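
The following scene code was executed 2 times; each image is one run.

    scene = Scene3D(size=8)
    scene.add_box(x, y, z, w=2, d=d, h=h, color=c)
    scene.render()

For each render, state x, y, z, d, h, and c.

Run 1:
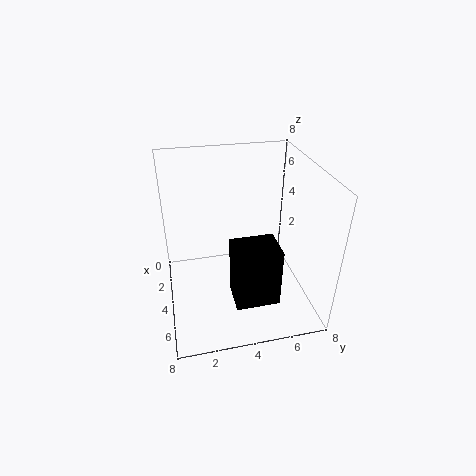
x = 4, y = 3.5, z = 0.5, d = 2.5, h = 3.5, c = 'black'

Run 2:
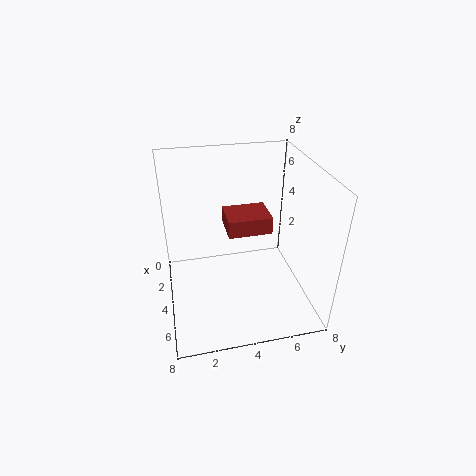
x = 2, y = 3.5, z = 4, d = 2.5, h = 1, c = 'brown'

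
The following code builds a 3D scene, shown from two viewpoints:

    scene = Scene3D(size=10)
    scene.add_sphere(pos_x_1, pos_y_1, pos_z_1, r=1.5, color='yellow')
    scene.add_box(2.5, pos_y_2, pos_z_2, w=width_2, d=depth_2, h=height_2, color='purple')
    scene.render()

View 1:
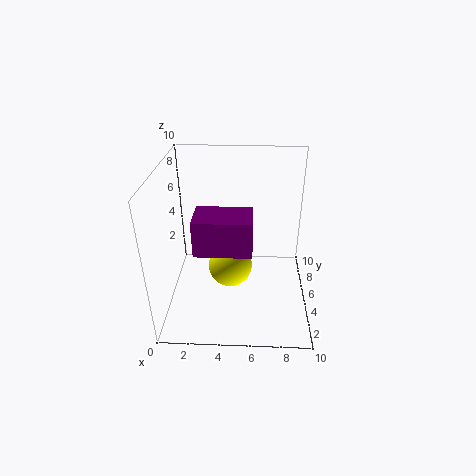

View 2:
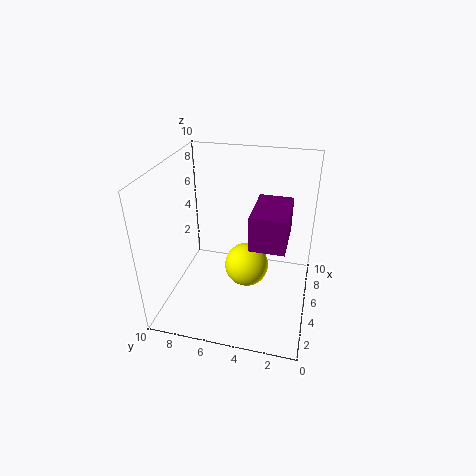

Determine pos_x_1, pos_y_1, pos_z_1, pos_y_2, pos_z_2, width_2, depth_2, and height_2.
pos_x_1 = 4.5; pos_y_1 = 4.25; pos_z_1 = 3.25; pos_y_2 = 1.5; pos_z_2 = 5.75; width_2 = 3.5; depth_2 = 2.25; height_2 = 2.25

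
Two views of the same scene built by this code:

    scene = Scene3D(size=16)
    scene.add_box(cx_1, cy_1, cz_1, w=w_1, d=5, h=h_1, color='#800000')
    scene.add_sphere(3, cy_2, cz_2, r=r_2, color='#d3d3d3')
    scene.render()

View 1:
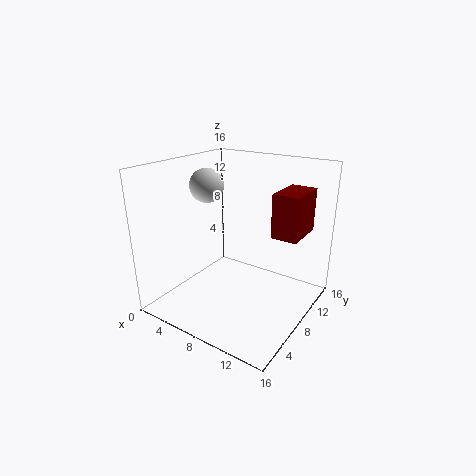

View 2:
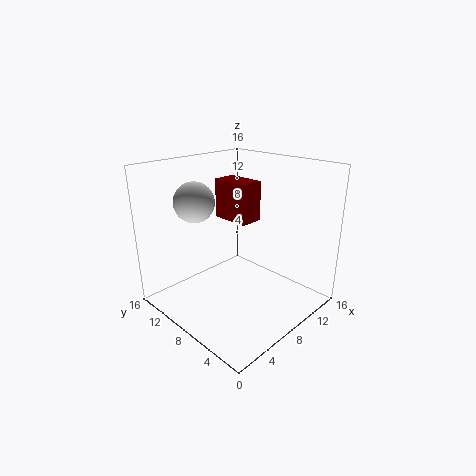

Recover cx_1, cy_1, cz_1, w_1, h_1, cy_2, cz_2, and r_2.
cx_1 = 11
cy_1 = 10
cz_1 = 8
w_1 = 3
h_1 = 5
cy_2 = 9
cz_2 = 13
r_2 = 2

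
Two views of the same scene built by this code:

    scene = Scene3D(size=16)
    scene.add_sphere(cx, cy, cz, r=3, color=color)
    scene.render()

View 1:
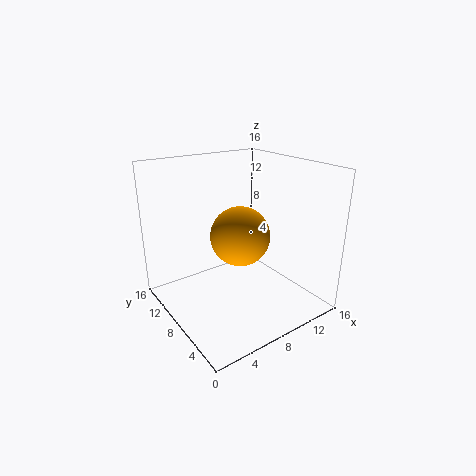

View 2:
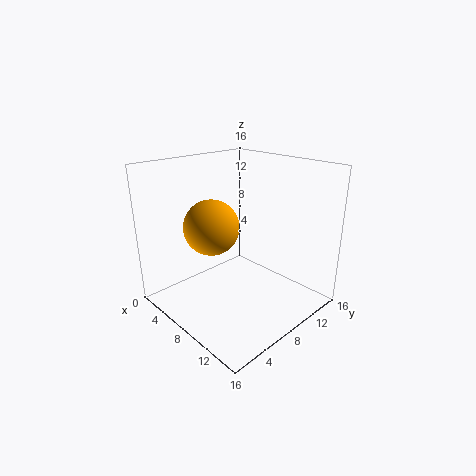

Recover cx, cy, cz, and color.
cx = 6.5; cy = 5.5; cz = 9.5; color = 'orange'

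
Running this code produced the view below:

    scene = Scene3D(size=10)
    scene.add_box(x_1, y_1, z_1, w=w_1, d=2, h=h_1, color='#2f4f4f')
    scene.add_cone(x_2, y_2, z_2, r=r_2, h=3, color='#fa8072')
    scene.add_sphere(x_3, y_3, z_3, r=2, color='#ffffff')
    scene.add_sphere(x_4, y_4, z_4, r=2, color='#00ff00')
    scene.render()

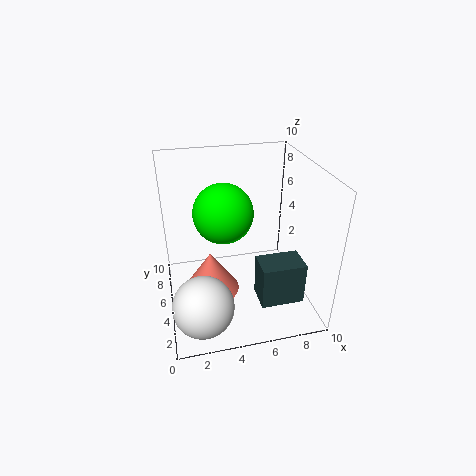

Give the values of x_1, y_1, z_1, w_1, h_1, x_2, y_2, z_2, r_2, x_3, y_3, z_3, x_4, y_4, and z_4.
x_1 = 6
y_1 = 2
z_1 = 1
w_1 = 3
h_1 = 3
x_2 = 3
y_2 = 5
z_2 = 1
r_2 = 2
x_3 = 2
y_3 = 2
z_3 = 2
x_4 = 4
y_4 = 5
z_4 = 7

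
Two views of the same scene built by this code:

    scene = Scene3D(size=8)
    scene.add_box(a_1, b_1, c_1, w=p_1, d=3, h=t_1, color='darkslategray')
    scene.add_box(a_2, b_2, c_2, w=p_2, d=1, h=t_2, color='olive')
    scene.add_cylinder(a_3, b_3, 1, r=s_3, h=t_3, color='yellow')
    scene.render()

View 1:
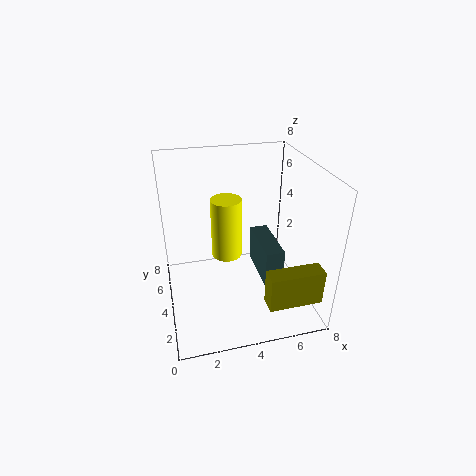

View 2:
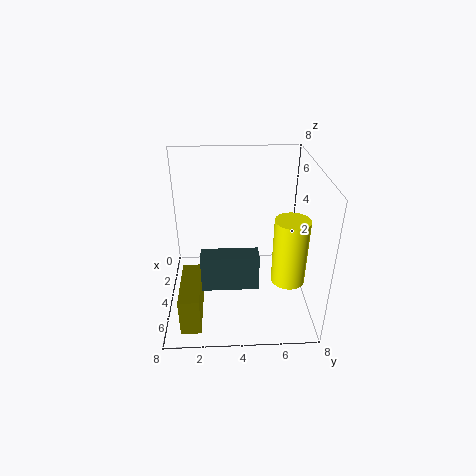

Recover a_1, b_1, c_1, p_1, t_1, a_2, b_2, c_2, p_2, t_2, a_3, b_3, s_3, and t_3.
a_1 = 5
b_1 = 2
c_1 = 2
p_1 = 1
t_1 = 2
a_2 = 5
b_2 = 1
c_2 = 1
p_2 = 3
t_2 = 2
a_3 = 4
b_3 = 7
s_3 = 1
t_3 = 4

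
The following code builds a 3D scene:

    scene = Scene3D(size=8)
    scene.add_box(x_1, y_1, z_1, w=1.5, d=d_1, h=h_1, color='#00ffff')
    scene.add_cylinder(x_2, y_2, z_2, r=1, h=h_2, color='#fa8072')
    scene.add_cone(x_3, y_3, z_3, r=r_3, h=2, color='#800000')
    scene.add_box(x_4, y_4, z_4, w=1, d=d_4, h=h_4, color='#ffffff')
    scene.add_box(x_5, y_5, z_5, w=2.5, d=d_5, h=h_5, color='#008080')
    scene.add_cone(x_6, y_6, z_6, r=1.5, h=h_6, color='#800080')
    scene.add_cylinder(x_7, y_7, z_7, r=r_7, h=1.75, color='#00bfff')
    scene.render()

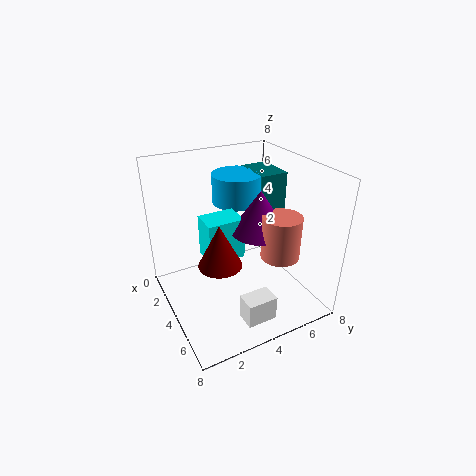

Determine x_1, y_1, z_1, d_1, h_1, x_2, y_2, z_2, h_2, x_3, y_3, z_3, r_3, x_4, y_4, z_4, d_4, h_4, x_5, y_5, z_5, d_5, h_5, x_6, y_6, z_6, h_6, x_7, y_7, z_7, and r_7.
x_1 = 3.25, y_1 = 2, z_1 = 3.25, d_1 = 2, h_1 = 2.25, x_2 = 6.25, y_2 = 5.25, z_2 = 3.75, h_2 = 2.25, x_3 = 6.5, y_3 = 1.75, z_3 = 4.5, r_3 = 1, x_4 = 7, y_4 = 2.5, z_4 = 1.5, d_4 = 1.5, h_4 = 1.25, x_5 = 0.25, y_5 = 6.25, z_5 = 3.75, d_5 = 1.75, h_5 = 3, x_6 = 5, y_6 = 4.75, z_6 = 4.75, h_6 = 2.25, x_7 = 1.5, y_7 = 5.25, z_7 = 5, r_7 = 1.5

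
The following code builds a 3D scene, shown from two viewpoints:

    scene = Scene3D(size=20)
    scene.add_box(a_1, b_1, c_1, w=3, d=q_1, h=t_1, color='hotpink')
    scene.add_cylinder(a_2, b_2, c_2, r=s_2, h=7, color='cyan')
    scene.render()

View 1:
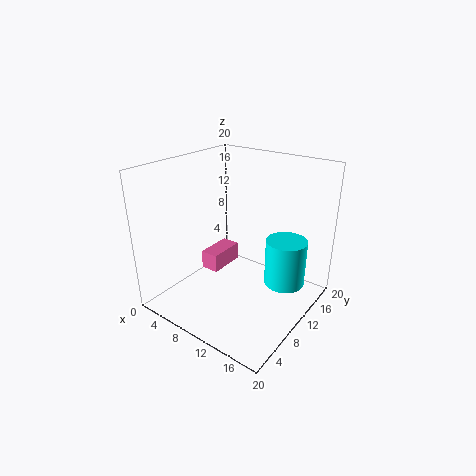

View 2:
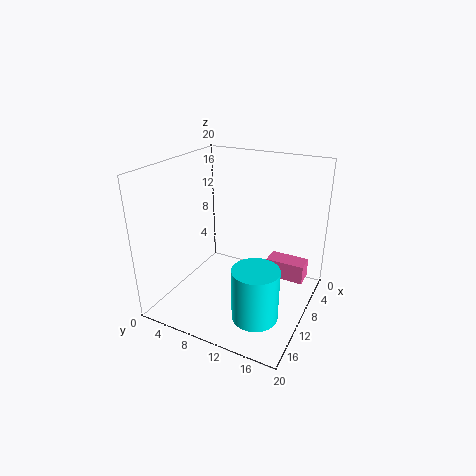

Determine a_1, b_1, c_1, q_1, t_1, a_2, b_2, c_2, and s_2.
a_1 = 1, b_1 = 12, c_1 = 1, q_1 = 6, t_1 = 3, a_2 = 15, b_2 = 15, c_2 = 2, s_2 = 3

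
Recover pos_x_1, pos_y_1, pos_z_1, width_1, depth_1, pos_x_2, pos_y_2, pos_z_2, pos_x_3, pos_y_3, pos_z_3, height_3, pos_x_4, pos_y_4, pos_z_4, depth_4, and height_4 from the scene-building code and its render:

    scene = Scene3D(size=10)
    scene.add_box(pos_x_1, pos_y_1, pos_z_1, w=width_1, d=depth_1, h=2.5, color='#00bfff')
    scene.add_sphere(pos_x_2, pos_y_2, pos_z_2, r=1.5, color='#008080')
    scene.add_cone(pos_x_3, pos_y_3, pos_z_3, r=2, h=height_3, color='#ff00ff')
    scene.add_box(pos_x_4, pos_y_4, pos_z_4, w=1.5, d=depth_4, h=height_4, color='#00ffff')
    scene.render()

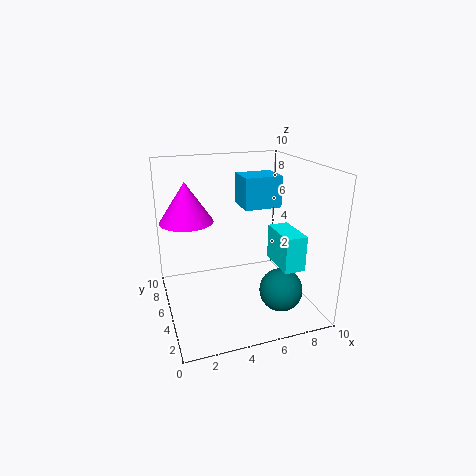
pos_x_1 = 6.5; pos_y_1 = 7.5; pos_z_1 = 6; width_1 = 3; depth_1 = 2.5; pos_x_2 = 7.5; pos_y_2 = 3; pos_z_2 = 1.5; pos_x_3 = 2; pos_y_3 = 8; pos_z_3 = 5.5; height_3 = 3; pos_x_4 = 7.5; pos_y_4 = 2.5; pos_z_4 = 3; depth_4 = 3; height_4 = 2.5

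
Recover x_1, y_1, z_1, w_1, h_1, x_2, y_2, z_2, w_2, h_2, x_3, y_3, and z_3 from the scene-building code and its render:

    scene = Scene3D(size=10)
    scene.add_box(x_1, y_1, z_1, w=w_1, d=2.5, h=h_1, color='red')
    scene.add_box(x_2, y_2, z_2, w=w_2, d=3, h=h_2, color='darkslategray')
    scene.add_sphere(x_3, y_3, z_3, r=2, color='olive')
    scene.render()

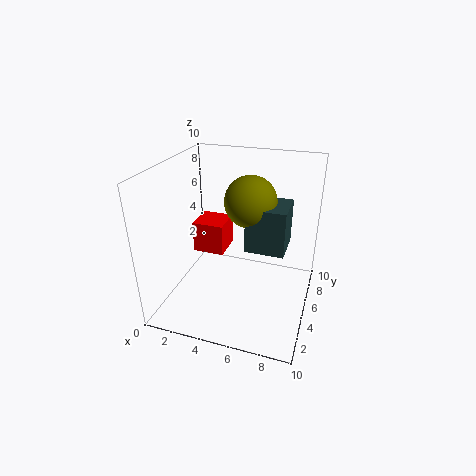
x_1 = 0.5
y_1 = 7
z_1 = 2
w_1 = 2.5
h_1 = 2.5
x_2 = 5
y_2 = 6.5
z_2 = 3
w_2 = 3
h_2 = 3.5
x_3 = 5
y_3 = 8
z_3 = 6.5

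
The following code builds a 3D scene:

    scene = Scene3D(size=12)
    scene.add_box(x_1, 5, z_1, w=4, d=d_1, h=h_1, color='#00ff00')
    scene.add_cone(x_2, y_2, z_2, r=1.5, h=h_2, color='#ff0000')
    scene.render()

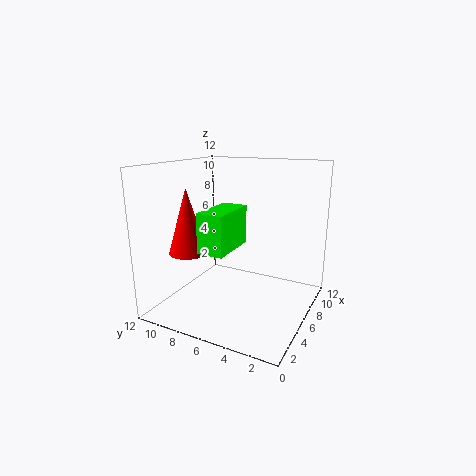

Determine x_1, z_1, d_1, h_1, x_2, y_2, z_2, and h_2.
x_1 = 1.5; z_1 = 6; d_1 = 2; h_1 = 3; x_2 = 2.5; y_2 = 8.5; z_2 = 5.5; h_2 = 5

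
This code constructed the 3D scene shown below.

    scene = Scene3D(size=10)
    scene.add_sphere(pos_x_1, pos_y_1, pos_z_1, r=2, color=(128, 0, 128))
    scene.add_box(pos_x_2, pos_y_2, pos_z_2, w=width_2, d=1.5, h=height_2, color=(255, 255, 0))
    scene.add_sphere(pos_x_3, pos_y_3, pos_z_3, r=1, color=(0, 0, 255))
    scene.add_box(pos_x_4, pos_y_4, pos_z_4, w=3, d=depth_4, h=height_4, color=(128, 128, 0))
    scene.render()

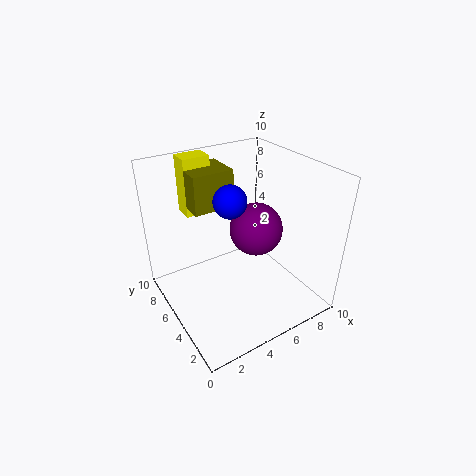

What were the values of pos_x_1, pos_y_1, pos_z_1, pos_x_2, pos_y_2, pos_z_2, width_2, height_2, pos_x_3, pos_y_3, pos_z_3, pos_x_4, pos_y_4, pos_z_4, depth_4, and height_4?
pos_x_1 = 7.25; pos_y_1 = 6; pos_z_1 = 4.5; pos_x_2 = 2.75; pos_y_2 = 8.25; pos_z_2 = 5.75; width_2 = 2; height_2 = 4.25; pos_x_3 = 3.5; pos_y_3 = 3.5; pos_z_3 = 8.75; pos_x_4 = 2.75; pos_y_4 = 6.75; pos_z_4 = 6.5; depth_4 = 2.75; height_4 = 2.75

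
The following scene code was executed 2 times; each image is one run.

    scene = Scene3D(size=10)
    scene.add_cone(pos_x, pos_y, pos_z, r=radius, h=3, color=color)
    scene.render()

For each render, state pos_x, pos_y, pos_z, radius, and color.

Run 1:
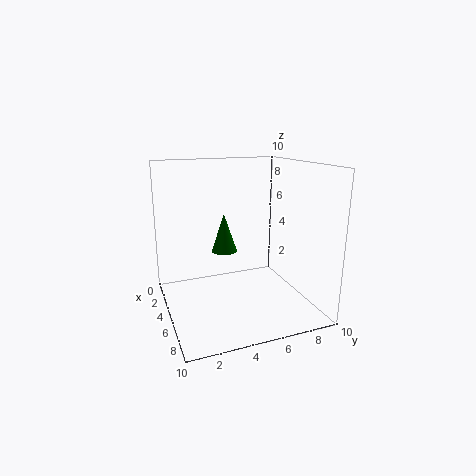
pos_x = 2; pos_y = 5; pos_z = 3; radius = 1; color = 'green'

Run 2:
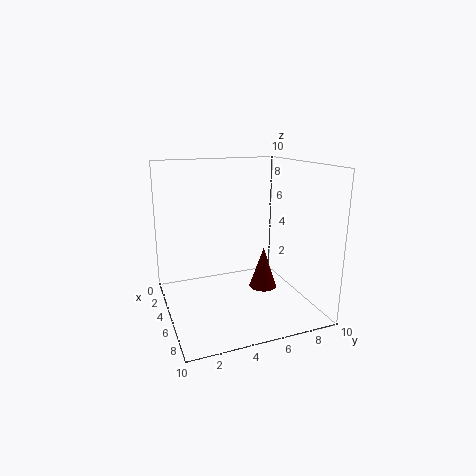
pos_x = 5; pos_y = 7; pos_z = 1; radius = 1; color = 'maroon'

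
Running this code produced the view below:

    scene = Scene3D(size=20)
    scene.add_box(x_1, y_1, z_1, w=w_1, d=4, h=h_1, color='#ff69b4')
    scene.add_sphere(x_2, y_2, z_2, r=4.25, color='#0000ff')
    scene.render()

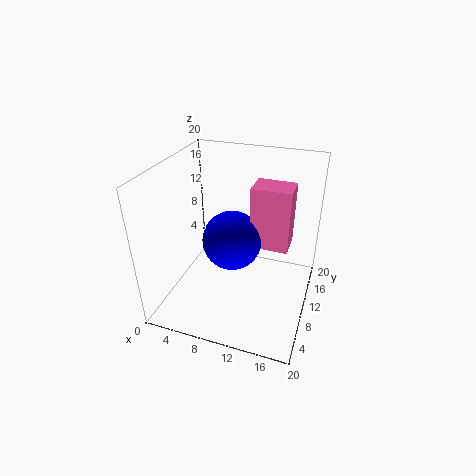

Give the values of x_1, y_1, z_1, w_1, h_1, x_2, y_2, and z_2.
x_1 = 11.25
y_1 = 11.25
z_1 = 8
w_1 = 5.5
h_1 = 9
x_2 = 8.75
y_2 = 11
z_2 = 8.75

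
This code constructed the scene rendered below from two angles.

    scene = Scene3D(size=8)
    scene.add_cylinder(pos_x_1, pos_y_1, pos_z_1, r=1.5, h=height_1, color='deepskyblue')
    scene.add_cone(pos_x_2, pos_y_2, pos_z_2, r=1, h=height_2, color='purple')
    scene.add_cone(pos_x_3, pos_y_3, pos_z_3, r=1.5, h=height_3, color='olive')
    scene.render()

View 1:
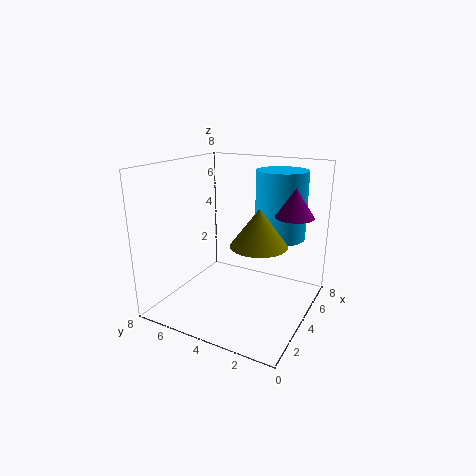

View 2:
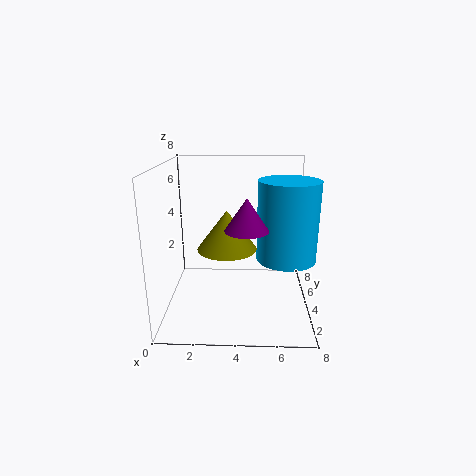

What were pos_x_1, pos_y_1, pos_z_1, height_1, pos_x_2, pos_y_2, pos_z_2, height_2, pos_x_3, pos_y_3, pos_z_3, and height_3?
pos_x_1 = 6.5, pos_y_1 = 2.5, pos_z_1 = 3.5, height_1 = 4, pos_x_2 = 4.5, pos_y_2 = 1, pos_z_2 = 5.5, height_2 = 1.5, pos_x_3 = 3.5, pos_y_3 = 2.5, pos_z_3 = 4, height_3 = 2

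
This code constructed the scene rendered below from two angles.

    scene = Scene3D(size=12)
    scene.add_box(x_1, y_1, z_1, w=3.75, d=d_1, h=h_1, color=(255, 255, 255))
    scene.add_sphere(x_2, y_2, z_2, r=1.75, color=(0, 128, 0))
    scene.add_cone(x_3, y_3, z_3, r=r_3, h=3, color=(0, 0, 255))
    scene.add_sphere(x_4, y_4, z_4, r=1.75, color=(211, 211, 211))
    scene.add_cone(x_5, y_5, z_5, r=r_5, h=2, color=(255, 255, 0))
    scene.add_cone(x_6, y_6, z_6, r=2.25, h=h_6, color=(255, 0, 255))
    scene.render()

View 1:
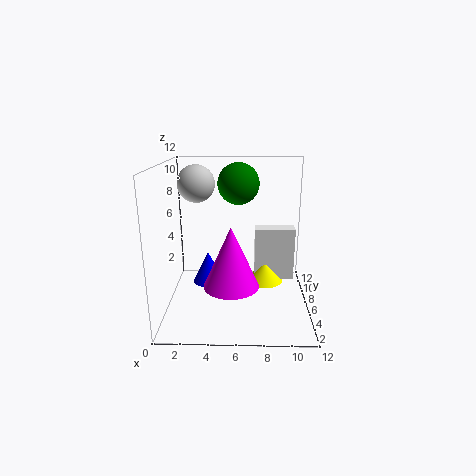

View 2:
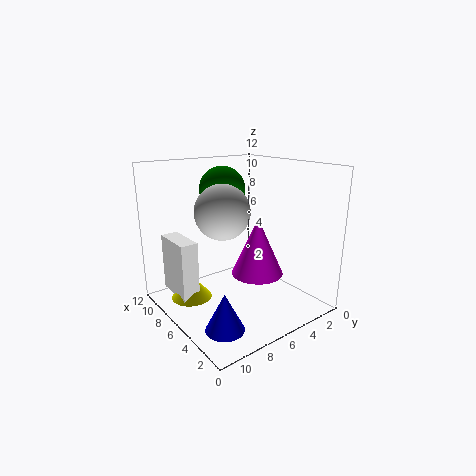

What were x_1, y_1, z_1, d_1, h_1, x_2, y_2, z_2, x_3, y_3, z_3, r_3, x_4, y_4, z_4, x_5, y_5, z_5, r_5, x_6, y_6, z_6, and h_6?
x_1 = 7.5, y_1 = 9, z_1 = 0.75, d_1 = 1.5, h_1 = 5, x_2 = 6, y_2 = 7.5, z_2 = 10.25, x_3 = 3, y_3 = 9.5, z_3 = 0.25, r_3 = 1.5, x_4 = 2, y_4 = 10.25, z_4 = 9.75, x_5 = 8.5, y_5 = 9.25, z_5 = 0.5, r_5 = 1.75, x_6 = 5.5, y_6 = 4.25, z_6 = 2.5, h_6 = 5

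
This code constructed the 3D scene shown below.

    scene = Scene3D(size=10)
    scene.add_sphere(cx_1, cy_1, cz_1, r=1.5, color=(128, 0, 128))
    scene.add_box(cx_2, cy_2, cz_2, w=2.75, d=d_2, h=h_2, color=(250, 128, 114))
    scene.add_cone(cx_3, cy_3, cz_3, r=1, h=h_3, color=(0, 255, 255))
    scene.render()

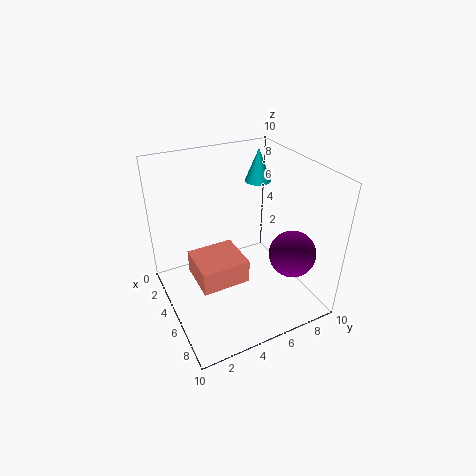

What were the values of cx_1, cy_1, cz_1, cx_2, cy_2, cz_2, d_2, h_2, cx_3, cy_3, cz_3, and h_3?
cx_1 = 8.25, cy_1 = 7.25, cz_1 = 5, cx_2 = 5.25, cy_2 = 1.25, cz_2 = 3.75, d_2 = 3, h_2 = 1.5, cx_3 = 2, cy_3 = 8.25, cz_3 = 7.5, h_3 = 2.5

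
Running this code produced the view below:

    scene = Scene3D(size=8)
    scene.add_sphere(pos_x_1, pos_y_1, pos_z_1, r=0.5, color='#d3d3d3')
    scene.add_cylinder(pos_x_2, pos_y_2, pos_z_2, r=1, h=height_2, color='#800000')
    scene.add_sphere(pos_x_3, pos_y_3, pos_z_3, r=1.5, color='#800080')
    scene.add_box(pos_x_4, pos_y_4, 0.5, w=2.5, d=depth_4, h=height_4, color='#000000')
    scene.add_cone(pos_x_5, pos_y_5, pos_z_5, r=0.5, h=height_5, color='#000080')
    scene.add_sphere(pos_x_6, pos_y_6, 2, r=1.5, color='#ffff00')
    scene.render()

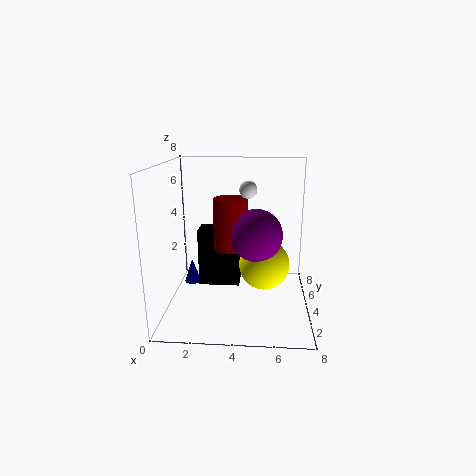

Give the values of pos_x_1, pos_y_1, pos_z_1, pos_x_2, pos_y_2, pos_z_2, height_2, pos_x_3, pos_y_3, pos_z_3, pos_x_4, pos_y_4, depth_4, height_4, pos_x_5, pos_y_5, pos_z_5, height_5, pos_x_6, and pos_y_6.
pos_x_1 = 4.5; pos_y_1 = 5; pos_z_1 = 6.5; pos_x_2 = 3.5; pos_y_2 = 5; pos_z_2 = 3; height_2 = 3; pos_x_3 = 5; pos_y_3 = 4.5; pos_z_3 = 4; pos_x_4 = 1.5; pos_y_4 = 5; depth_4 = 1.5; height_4 = 3.5; pos_x_5 = 1; pos_y_5 = 5.5; pos_z_5 = 0.5; height_5 = 1.5; pos_x_6 = 5.5; pos_y_6 = 5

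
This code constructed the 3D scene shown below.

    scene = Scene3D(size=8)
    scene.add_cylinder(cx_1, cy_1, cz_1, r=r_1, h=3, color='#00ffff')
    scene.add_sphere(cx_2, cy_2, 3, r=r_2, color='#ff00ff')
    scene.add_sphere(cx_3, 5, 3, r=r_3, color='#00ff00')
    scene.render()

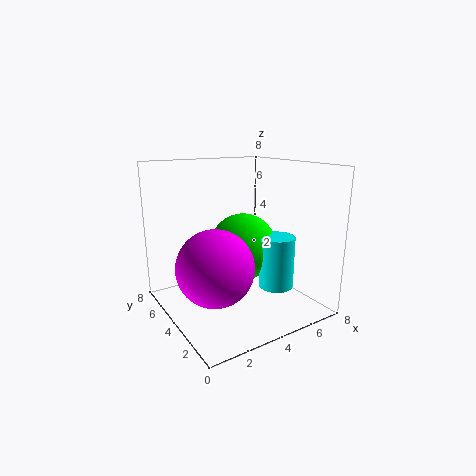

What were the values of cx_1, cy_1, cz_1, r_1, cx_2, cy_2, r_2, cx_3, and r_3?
cx_1 = 6, cy_1 = 3, cz_1 = 1, r_1 = 1, cx_2 = 2, cy_2 = 3, r_2 = 2, cx_3 = 5, r_3 = 2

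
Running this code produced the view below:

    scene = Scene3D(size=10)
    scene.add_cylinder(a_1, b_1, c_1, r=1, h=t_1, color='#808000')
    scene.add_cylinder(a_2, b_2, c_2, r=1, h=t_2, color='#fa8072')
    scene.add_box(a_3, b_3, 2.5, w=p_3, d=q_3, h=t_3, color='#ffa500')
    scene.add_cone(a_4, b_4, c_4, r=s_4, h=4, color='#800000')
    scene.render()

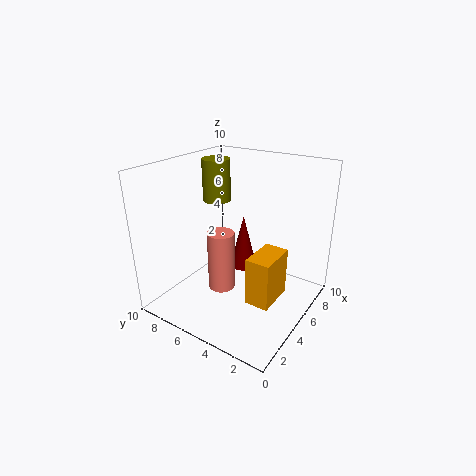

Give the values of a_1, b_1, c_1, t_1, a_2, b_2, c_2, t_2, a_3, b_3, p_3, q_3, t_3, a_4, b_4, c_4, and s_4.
a_1 = 6; b_1 = 7.5; c_1 = 7; t_1 = 3; a_2 = 5; b_2 = 6.5; c_2 = 0.5; t_2 = 4.5; a_3 = 2; b_3 = 1; p_3 = 2.5; q_3 = 1.5; t_3 = 3; a_4 = 6.5; b_4 = 5.5; c_4 = 2; s_4 = 1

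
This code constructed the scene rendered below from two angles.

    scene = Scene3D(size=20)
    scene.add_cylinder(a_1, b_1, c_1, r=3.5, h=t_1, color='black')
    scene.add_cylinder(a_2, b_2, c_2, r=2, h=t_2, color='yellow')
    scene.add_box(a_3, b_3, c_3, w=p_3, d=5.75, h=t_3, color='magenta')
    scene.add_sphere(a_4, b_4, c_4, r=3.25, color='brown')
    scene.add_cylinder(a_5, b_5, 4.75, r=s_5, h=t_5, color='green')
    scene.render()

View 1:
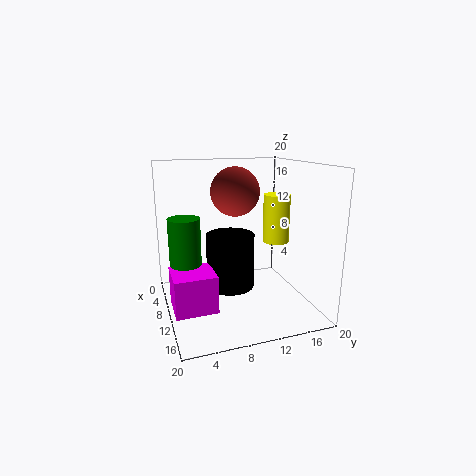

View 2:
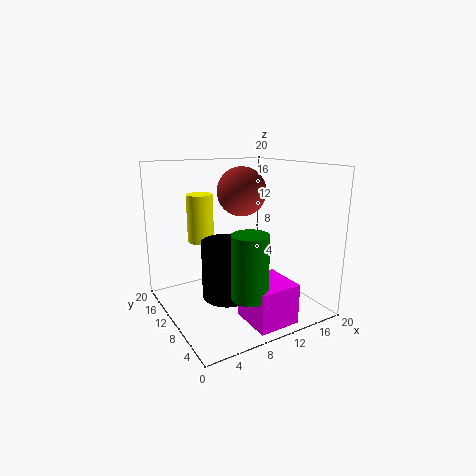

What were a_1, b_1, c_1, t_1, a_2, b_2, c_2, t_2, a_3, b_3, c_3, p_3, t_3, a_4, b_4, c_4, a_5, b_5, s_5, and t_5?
a_1 = 8, b_1 = 9.5, c_1 = 2, t_1 = 8, a_2 = 7.5, b_2 = 17, c_2 = 8, t_2 = 7.25, a_3 = 7.75, b_3 = 0.5, c_3 = 0.75, p_3 = 5.5, t_3 = 5.25, a_4 = 10.25, b_4 = 9.5, c_4 = 16.5, a_5 = 7.5, b_5 = 3, s_5 = 2.25, t_5 = 8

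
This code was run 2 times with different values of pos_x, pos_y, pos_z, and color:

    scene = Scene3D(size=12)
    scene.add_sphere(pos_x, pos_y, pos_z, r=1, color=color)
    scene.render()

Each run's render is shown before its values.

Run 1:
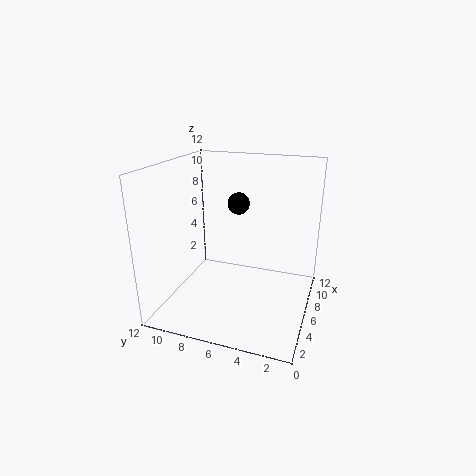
pos_x = 9; pos_y = 7; pos_z = 8; color = 'black'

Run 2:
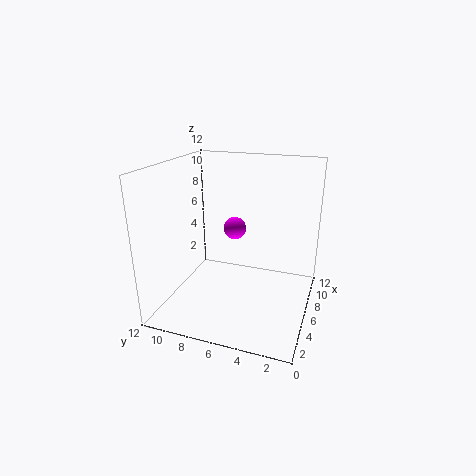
pos_x = 8; pos_y = 7; pos_z = 6; color = 'magenta'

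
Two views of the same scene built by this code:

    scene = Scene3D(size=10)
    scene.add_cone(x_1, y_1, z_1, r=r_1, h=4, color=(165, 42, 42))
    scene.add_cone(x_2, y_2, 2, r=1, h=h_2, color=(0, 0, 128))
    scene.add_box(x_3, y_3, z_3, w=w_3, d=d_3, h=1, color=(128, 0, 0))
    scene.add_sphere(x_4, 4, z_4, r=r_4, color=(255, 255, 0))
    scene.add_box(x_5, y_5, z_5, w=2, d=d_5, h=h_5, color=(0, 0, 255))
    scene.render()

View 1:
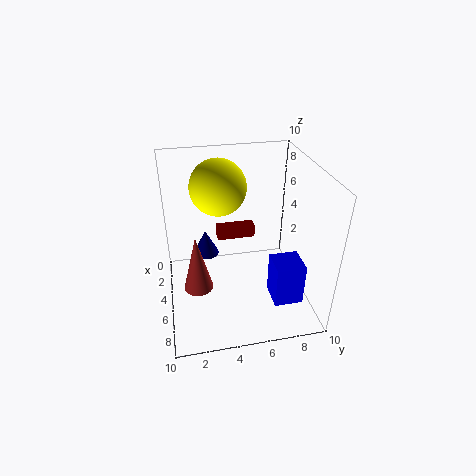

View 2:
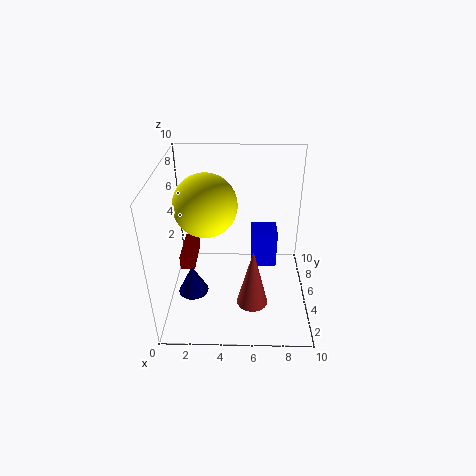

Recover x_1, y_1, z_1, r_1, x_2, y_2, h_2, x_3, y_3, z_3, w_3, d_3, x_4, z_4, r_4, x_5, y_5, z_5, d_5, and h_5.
x_1 = 6; y_1 = 2; z_1 = 2; r_1 = 1; x_2 = 2; y_2 = 3; h_2 = 2; x_3 = 1; y_3 = 4; z_3 = 3; w_3 = 1; d_3 = 3; x_4 = 3; z_4 = 8; r_4 = 2; x_5 = 6; y_5 = 7; z_5 = 1; d_5 = 2; h_5 = 3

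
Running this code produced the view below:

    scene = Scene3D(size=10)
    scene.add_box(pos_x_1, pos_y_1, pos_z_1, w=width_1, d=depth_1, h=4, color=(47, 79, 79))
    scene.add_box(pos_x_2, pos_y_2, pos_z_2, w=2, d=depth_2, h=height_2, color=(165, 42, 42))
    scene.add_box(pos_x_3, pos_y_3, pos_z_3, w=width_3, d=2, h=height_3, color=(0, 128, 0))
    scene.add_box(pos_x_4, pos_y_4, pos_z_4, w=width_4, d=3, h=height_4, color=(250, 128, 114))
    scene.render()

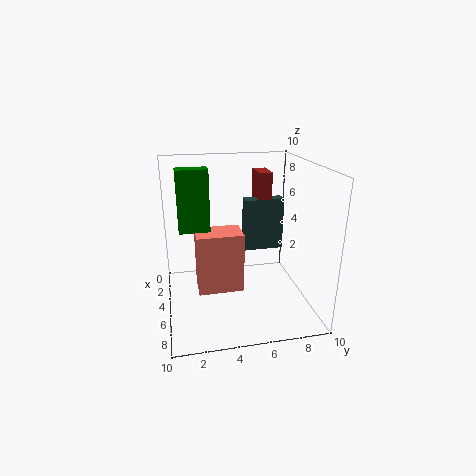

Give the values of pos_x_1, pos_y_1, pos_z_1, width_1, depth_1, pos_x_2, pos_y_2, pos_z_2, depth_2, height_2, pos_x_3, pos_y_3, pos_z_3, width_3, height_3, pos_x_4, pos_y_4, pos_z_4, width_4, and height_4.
pos_x_1 = 2; pos_y_1 = 6; pos_z_1 = 3; width_1 = 1; depth_1 = 3; pos_x_2 = 1; pos_y_2 = 7; pos_z_2 = 6; depth_2 = 1; height_2 = 3; pos_x_3 = 5; pos_y_3 = 1; pos_z_3 = 6; width_3 = 1; height_3 = 4; pos_x_4 = 5; pos_y_4 = 2; pos_z_4 = 2; width_4 = 2; height_4 = 4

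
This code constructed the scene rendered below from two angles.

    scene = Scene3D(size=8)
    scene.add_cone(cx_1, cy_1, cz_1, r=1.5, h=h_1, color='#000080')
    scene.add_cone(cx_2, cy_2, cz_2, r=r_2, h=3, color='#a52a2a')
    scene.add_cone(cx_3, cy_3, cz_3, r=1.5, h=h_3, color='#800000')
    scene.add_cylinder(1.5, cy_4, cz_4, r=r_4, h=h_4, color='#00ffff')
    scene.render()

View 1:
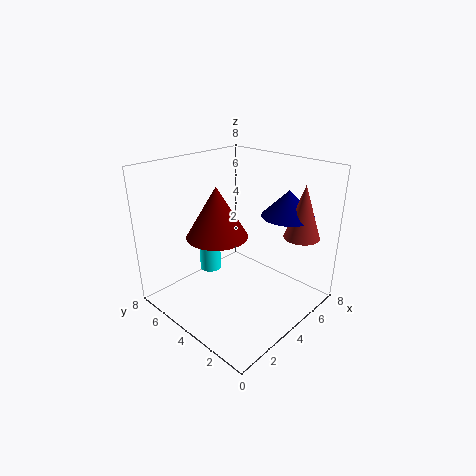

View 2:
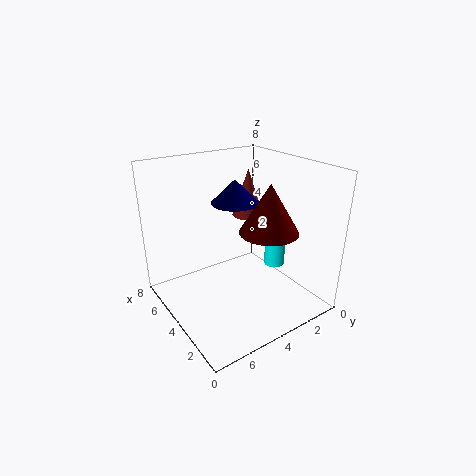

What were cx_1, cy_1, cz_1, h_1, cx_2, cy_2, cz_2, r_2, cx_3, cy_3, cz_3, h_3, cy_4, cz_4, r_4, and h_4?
cx_1 = 6.5
cy_1 = 2.5
cz_1 = 5
h_1 = 1.5
cx_2 = 6.5
cy_2 = 1.5
cz_2 = 4
r_2 = 1
cx_3 = 2
cy_3 = 3.5
cz_3 = 5
h_3 = 2.5
cy_4 = 3.5
cz_4 = 3.5
r_4 = 0.5
h_4 = 2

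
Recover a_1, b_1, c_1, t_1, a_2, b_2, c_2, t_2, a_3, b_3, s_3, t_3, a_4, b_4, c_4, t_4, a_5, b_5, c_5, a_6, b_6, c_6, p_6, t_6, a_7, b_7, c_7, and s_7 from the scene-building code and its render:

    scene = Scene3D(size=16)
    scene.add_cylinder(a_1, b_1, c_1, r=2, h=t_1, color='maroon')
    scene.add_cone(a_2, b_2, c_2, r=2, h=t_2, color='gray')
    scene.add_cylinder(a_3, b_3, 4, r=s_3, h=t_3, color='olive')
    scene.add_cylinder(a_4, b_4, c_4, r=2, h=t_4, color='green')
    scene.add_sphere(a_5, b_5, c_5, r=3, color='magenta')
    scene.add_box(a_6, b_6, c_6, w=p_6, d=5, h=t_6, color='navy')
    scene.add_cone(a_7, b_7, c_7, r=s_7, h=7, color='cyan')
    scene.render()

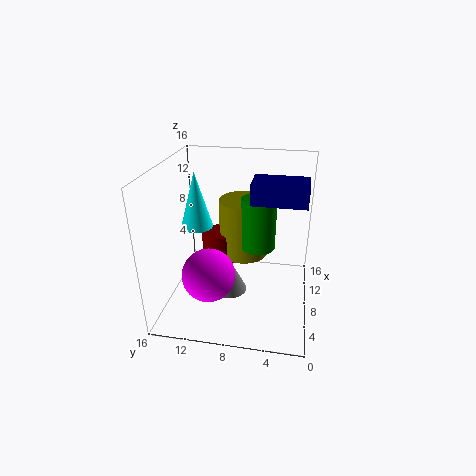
a_1 = 11; b_1 = 11; c_1 = 3; t_1 = 4; a_2 = 8; b_2 = 9; c_2 = 1; t_2 = 4; a_3 = 12; b_3 = 8; s_3 = 3; t_3 = 7; a_4 = 10; b_4 = 6; c_4 = 6; t_4 = 6; a_5 = 6; b_5 = 11; c_5 = 4; a_6 = 3; b_6 = 1; c_6 = 14; p_6 = 3; t_6 = 2; a_7 = 12; b_7 = 14; c_7 = 7; s_7 = 2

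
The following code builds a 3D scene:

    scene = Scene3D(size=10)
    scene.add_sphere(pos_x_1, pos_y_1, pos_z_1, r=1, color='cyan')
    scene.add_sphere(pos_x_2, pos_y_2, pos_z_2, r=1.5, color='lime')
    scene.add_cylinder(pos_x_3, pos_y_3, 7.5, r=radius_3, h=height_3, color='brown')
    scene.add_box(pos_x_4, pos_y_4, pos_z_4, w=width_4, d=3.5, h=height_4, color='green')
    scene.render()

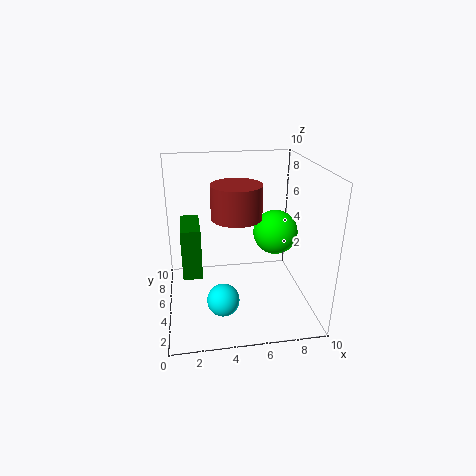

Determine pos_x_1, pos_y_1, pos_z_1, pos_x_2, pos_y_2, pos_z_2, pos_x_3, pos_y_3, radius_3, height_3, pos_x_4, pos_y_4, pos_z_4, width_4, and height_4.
pos_x_1 = 3.5
pos_y_1 = 1.5
pos_z_1 = 2.5
pos_x_2 = 7.5
pos_y_2 = 4.5
pos_z_2 = 5.5
pos_x_3 = 4.5
pos_y_3 = 2.5
radius_3 = 1.5
height_3 = 2
pos_x_4 = 1
pos_y_4 = 6.5
pos_z_4 = 1
width_4 = 1.5
height_4 = 4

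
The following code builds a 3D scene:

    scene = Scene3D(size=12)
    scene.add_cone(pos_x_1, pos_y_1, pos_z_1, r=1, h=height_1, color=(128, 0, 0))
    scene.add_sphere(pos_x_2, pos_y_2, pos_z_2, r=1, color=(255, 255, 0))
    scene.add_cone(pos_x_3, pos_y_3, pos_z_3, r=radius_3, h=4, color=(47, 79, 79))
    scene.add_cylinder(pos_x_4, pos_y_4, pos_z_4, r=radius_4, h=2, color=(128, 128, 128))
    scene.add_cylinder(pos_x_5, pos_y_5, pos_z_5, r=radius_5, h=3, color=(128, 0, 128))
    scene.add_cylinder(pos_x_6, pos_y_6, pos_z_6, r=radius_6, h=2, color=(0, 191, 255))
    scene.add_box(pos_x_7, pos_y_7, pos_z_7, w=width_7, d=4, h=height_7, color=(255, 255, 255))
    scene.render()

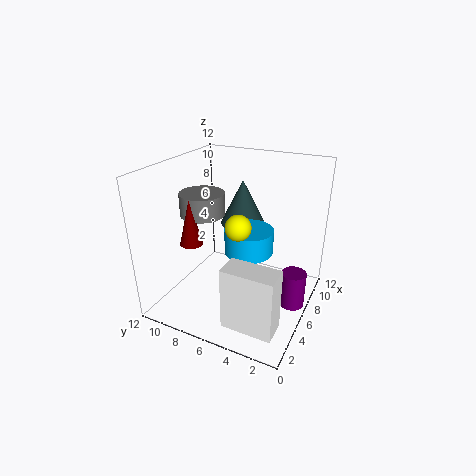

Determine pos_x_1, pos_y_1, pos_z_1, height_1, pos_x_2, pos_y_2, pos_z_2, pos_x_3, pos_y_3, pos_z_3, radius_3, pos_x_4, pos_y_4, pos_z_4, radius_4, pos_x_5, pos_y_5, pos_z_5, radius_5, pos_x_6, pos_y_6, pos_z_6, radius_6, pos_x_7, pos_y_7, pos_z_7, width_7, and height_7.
pos_x_1 = 5
pos_y_1 = 10
pos_z_1 = 5
height_1 = 4
pos_x_2 = 4
pos_y_2 = 5
pos_z_2 = 8
pos_x_3 = 9
pos_y_3 = 7
pos_z_3 = 6
radius_3 = 2
pos_x_4 = 7
pos_y_4 = 10
pos_z_4 = 7
radius_4 = 2
pos_x_5 = 6
pos_y_5 = 1
pos_z_5 = 1
radius_5 = 1
pos_x_6 = 6
pos_y_6 = 5
pos_z_6 = 5
radius_6 = 2
pos_x_7 = 1
pos_y_7 = 1
pos_z_7 = 1
width_7 = 2
height_7 = 5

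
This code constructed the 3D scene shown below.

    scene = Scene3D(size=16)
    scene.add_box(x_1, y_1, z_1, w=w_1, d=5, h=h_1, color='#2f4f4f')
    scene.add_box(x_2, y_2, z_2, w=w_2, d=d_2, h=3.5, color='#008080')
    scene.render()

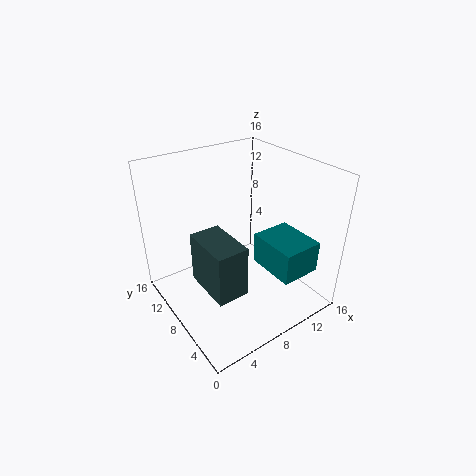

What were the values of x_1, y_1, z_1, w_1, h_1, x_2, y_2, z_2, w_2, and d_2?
x_1 = 1.5, y_1 = 1.5, z_1 = 6.5, w_1 = 3, h_1 = 5, x_2 = 9.5, y_2 = 1.5, z_2 = 5, w_2 = 4.5, d_2 = 5.5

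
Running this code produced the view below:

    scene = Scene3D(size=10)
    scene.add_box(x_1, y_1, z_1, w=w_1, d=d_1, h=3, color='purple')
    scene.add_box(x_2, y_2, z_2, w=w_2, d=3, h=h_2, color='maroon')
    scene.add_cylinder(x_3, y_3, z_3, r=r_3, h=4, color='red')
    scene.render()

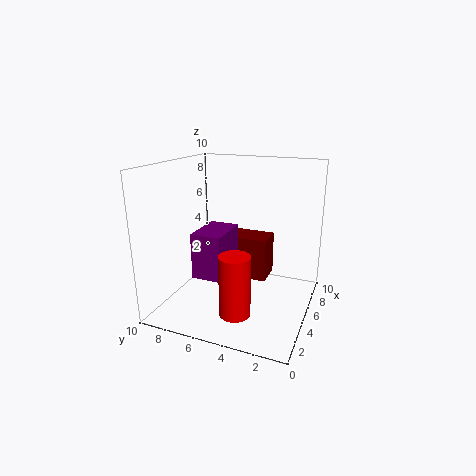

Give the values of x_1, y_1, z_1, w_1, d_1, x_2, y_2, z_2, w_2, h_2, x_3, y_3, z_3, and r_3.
x_1 = 2
y_1 = 5
z_1 = 3
w_1 = 3
d_1 = 2
x_2 = 5
y_2 = 3
z_2 = 2
w_2 = 2
h_2 = 3
x_3 = 2
y_3 = 4
z_3 = 1
r_3 = 1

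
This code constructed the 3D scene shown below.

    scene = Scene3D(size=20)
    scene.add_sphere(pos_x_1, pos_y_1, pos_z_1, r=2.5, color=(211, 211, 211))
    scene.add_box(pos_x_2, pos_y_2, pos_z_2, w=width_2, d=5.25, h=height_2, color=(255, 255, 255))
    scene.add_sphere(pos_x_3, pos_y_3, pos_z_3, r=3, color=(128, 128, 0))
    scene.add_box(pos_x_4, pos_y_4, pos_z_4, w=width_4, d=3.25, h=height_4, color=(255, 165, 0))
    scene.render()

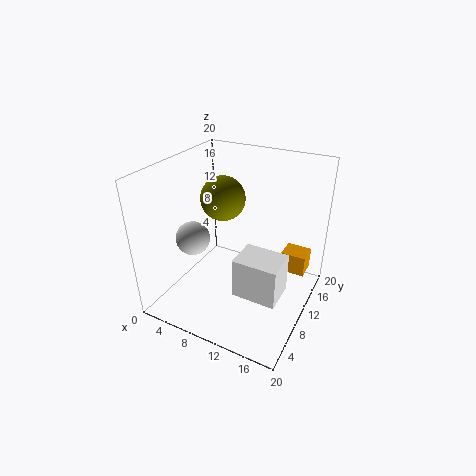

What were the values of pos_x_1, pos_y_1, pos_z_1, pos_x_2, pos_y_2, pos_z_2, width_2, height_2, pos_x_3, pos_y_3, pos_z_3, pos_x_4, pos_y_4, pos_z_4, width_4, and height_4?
pos_x_1 = 3, pos_y_1 = 9, pos_z_1 = 8.5, pos_x_2 = 9.5, pos_y_2 = 9, pos_z_2 = 0.25, width_2 = 6.75, height_2 = 6.25, pos_x_3 = 7.75, pos_y_3 = 10, pos_z_3 = 15.5, pos_x_4 = 14.5, pos_y_4 = 15.75, pos_z_4 = 2.25, width_4 = 3.75, height_4 = 3.25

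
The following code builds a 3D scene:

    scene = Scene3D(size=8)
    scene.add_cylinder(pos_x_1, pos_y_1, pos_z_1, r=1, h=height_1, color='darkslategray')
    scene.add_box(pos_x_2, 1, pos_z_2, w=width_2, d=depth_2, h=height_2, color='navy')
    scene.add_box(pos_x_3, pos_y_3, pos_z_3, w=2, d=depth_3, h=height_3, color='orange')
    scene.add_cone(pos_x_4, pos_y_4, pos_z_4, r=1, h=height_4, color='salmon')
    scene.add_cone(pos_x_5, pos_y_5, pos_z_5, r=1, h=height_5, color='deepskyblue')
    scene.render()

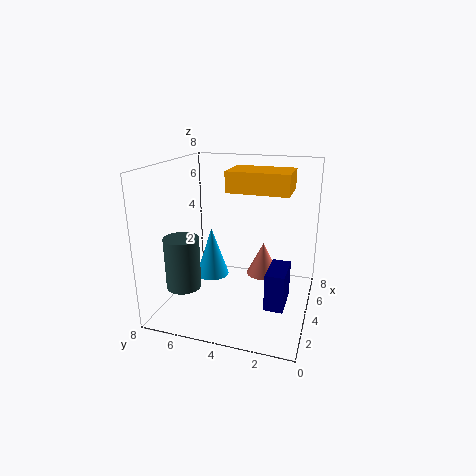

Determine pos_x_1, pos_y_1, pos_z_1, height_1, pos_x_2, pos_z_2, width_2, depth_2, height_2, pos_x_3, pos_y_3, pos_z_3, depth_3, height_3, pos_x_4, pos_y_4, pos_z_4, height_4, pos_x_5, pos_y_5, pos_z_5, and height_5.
pos_x_1 = 3; pos_y_1 = 7; pos_z_1 = 1; height_1 = 3; pos_x_2 = 2; pos_z_2 = 1; width_2 = 2; depth_2 = 1; height_2 = 2; pos_x_3 = 2; pos_y_3 = 1; pos_z_3 = 7; depth_3 = 3; height_3 = 1; pos_x_4 = 6; pos_y_4 = 3; pos_z_4 = 1; height_4 = 2; pos_x_5 = 5; pos_y_5 = 6; pos_z_5 = 1; height_5 = 3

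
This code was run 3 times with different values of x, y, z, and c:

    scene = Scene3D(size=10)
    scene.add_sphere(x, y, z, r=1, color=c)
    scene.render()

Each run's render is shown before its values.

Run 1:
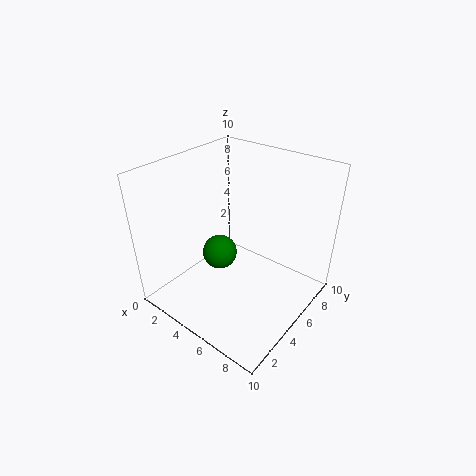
x = 6
y = 2
z = 6
c = 'green'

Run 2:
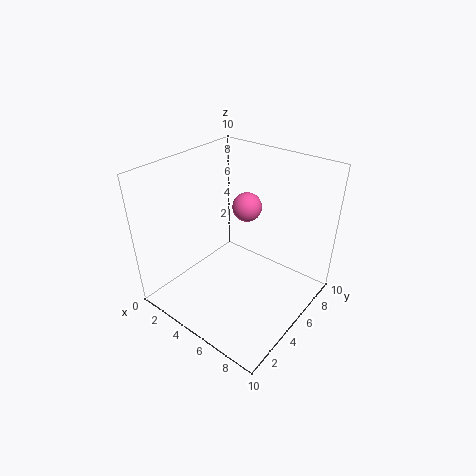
x = 5
y = 6
z = 7
c = 'hotpink'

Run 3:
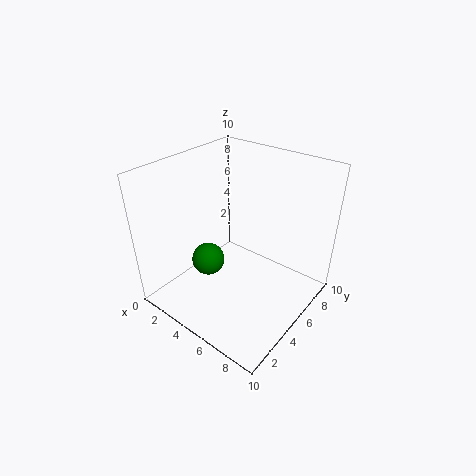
x = 5
y = 2
z = 5
c = 'green'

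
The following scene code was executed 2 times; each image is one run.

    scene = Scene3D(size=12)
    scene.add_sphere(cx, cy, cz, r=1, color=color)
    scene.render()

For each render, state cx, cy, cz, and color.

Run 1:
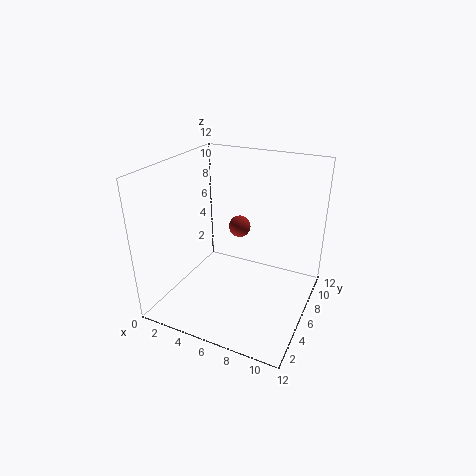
cx = 4.75, cy = 9, cz = 5.5, color = 'brown'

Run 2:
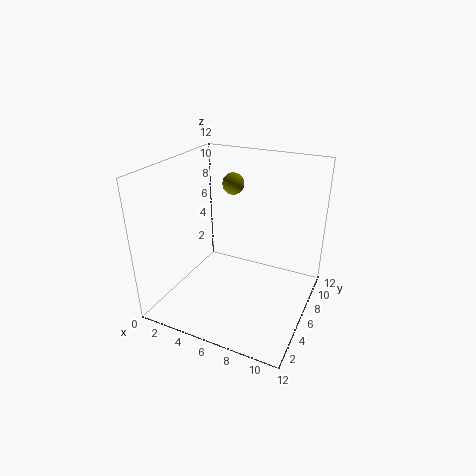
cx = 3.75, cy = 9.75, cz = 9.25, color = 'olive'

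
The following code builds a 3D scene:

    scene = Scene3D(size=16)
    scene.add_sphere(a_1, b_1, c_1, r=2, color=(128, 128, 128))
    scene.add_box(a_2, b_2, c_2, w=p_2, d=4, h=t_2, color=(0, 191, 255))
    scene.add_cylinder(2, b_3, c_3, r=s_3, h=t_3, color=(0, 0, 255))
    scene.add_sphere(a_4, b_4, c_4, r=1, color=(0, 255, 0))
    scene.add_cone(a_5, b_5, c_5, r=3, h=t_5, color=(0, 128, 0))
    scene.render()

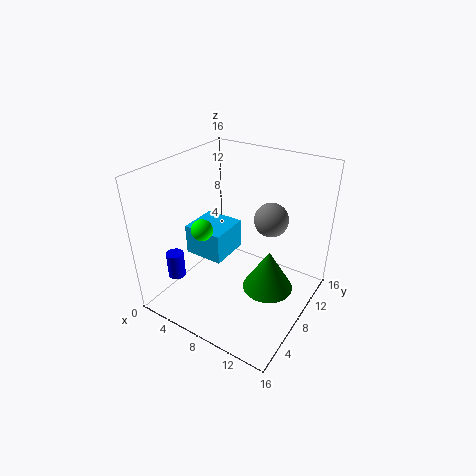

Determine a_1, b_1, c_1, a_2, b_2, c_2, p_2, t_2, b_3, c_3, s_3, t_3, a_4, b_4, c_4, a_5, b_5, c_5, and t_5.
a_1 = 10
b_1 = 12
c_1 = 9
a_2 = 5
b_2 = 3
c_2 = 8
p_2 = 4
t_2 = 3
b_3 = 4
c_3 = 3
s_3 = 1
t_3 = 3
a_4 = 8
b_4 = 2
c_4 = 12
a_5 = 11
b_5 = 10
c_5 = 1
t_5 = 5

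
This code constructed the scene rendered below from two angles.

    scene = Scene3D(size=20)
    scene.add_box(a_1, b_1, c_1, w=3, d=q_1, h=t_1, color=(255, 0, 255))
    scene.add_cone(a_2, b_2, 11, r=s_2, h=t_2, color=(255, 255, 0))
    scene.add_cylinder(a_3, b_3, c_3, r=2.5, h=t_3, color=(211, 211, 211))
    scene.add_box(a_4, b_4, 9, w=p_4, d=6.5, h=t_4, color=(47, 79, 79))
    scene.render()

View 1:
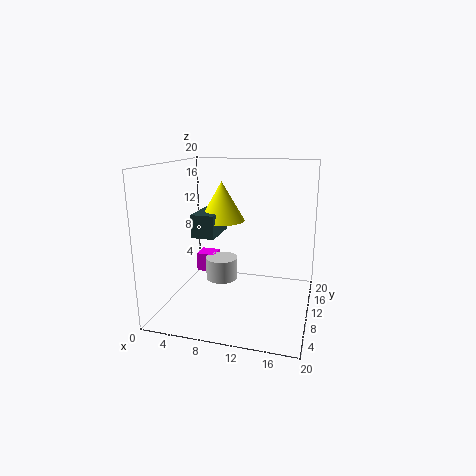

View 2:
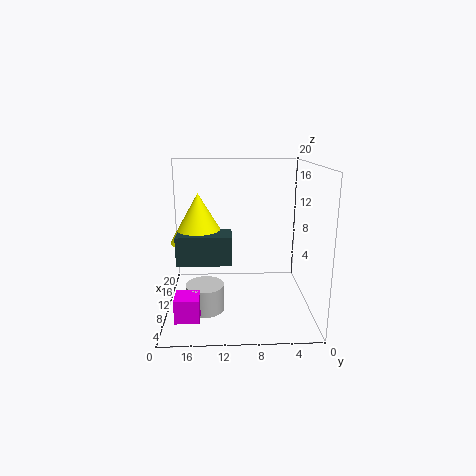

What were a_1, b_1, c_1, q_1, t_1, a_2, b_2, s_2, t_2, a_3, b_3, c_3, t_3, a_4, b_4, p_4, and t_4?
a_1 = 1.5, b_1 = 15, c_1 = 2, q_1 = 3, t_1 = 3, a_2 = 6, b_2 = 15, s_2 = 3.5, t_2 = 6, a_3 = 6, b_3 = 14.5, c_3 = 1.5, t_3 = 3.5, a_4 = 2.5, b_4 = 11, p_4 = 3.5, t_4 = 3.5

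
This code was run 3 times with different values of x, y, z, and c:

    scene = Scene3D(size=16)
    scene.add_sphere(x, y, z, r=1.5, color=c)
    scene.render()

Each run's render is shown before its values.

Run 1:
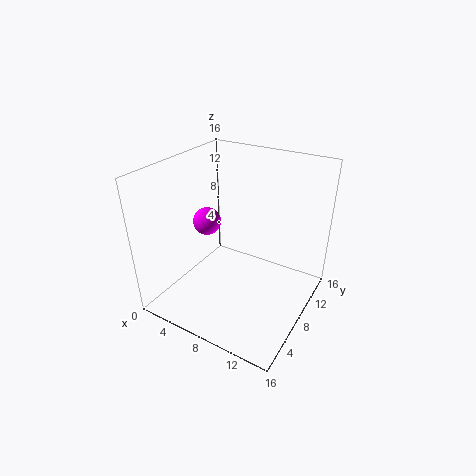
x = 5
y = 6.5
z = 10
c = 'magenta'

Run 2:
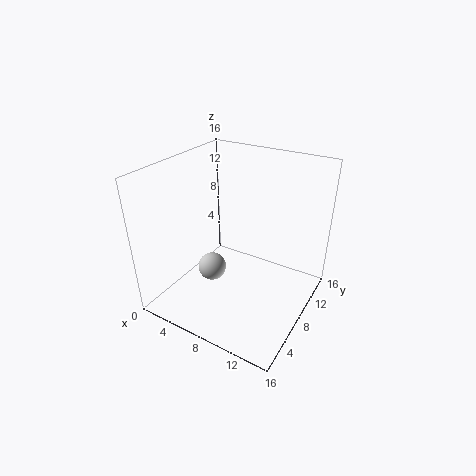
x = 6.5
y = 5
z = 5.5
c = 'lightgray'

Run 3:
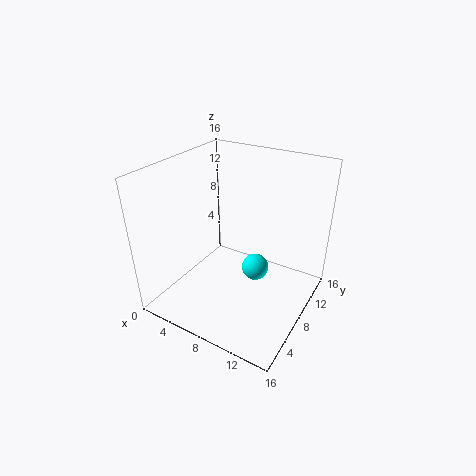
x = 10
y = 8.5
z = 4.5
c = 'cyan'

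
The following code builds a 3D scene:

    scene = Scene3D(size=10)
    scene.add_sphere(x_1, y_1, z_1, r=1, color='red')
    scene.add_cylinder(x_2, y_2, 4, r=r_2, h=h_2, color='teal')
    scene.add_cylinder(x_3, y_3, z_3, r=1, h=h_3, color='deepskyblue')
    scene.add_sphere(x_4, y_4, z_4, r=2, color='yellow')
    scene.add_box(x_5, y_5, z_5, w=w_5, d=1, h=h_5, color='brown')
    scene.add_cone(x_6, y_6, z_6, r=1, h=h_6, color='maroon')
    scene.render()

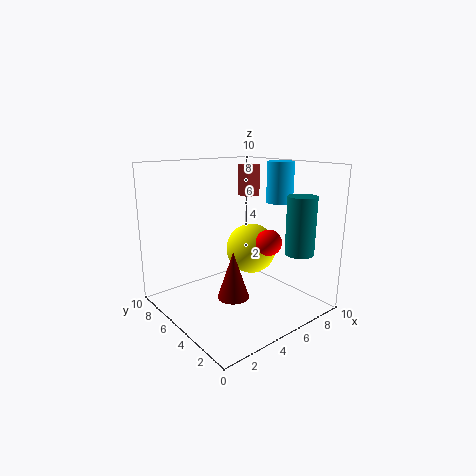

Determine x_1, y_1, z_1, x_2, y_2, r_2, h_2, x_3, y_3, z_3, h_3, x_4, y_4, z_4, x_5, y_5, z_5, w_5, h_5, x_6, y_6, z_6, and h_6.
x_1 = 8
y_1 = 5
z_1 = 4
x_2 = 8
y_2 = 2
r_2 = 1
h_2 = 4
x_3 = 9
y_3 = 5
z_3 = 7
h_3 = 3
x_4 = 8
y_4 = 7
z_4 = 3
x_5 = 5
y_5 = 4
z_5 = 8
w_5 = 1
h_5 = 2
x_6 = 3
y_6 = 3
z_6 = 2
h_6 = 3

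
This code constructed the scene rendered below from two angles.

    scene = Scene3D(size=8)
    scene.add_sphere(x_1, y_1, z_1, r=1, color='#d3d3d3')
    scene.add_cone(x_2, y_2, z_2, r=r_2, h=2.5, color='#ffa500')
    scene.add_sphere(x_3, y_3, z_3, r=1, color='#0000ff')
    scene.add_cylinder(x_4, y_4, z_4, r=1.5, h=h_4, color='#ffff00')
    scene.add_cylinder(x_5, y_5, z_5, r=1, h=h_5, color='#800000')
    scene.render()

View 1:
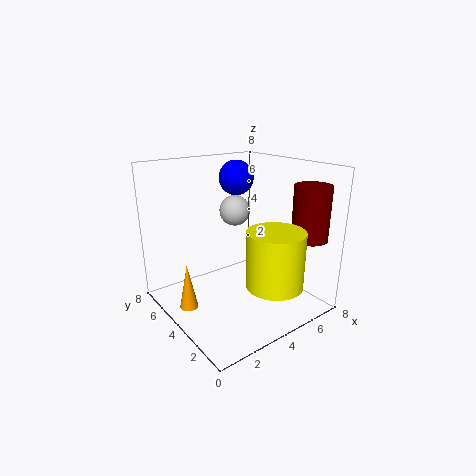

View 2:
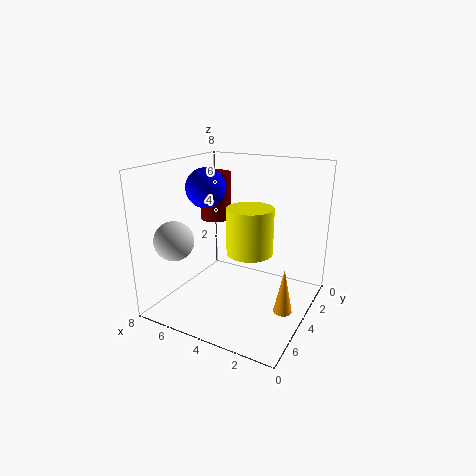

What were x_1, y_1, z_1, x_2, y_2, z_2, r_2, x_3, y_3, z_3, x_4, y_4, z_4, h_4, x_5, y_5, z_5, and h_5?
x_1 = 6, y_1 = 7, z_1 = 4.5, x_2 = 1, y_2 = 4.5, z_2 = 0.5, r_2 = 0.5, x_3 = 5, y_3 = 5.5, z_3 = 7, x_4 = 4.5, y_4 = 1.5, z_4 = 2, h_4 = 3, x_5 = 7, y_5 = 1.5, z_5 = 4, h_5 = 3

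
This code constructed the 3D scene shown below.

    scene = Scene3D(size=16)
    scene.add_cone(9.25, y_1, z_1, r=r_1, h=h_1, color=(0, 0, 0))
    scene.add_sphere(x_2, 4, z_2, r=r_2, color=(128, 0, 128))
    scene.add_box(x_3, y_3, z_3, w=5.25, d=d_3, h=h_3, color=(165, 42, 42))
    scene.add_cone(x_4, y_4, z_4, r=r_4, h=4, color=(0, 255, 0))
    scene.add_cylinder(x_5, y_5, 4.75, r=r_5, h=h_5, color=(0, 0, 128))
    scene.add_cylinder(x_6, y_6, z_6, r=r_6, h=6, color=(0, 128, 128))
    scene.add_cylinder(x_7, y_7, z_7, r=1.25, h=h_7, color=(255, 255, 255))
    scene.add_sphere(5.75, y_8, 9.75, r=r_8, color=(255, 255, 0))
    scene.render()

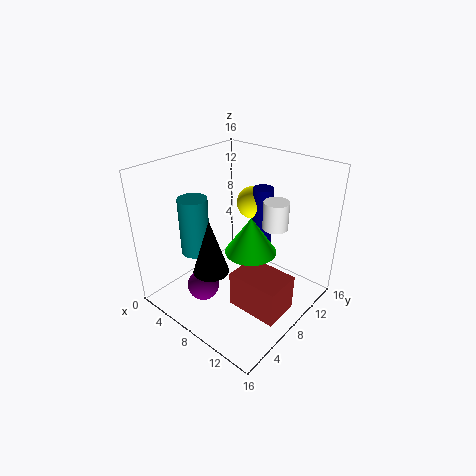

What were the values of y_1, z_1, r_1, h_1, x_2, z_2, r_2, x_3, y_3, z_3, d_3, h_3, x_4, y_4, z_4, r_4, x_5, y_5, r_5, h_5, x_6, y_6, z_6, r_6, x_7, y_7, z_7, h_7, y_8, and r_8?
y_1 = 2.5; z_1 = 7.25; r_1 = 1.75; h_1 = 5.5; x_2 = 6.25; z_2 = 3; r_2 = 1.75; x_3 = 10.5; y_3 = 3.75; z_3 = 3; d_3 = 3.75; h_3 = 3.75; x_4 = 10; y_4 = 7.75; z_4 = 7.25; r_4 = 2.75; x_5 = 7.25; y_5 = 13.5; r_5 = 1.25; h_5 = 7.25; x_6 = 5.75; y_6 = 3.75; z_6 = 7.5; r_6 = 1.5; x_7 = 12.75; y_7 = 8; z_7 = 11; h_7 = 2.75; y_8 = 13.5; r_8 = 2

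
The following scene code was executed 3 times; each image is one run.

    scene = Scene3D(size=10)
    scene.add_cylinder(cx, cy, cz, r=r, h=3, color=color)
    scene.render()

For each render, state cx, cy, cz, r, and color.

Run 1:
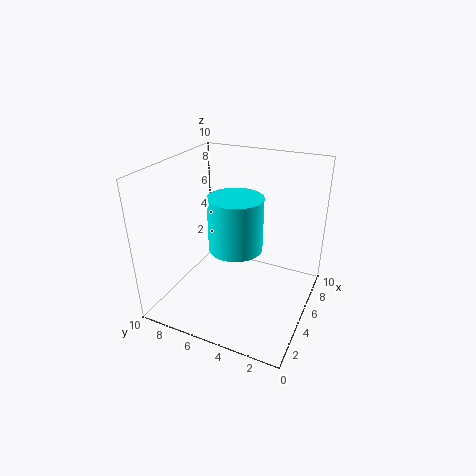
cx = 1.5, cy = 3.5, cz = 6.5, r = 1.5, color = 'cyan'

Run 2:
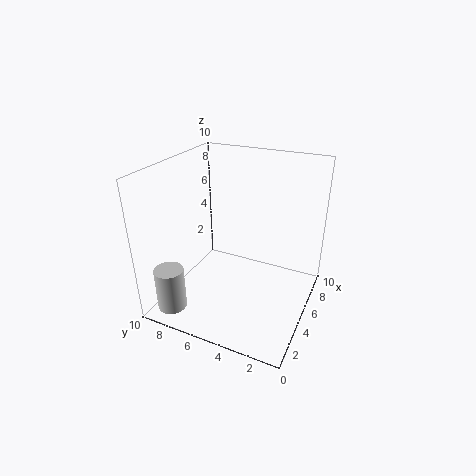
cx = 1.5, cy = 8.5, cz = 0.5, r = 1, color = 'lightgray'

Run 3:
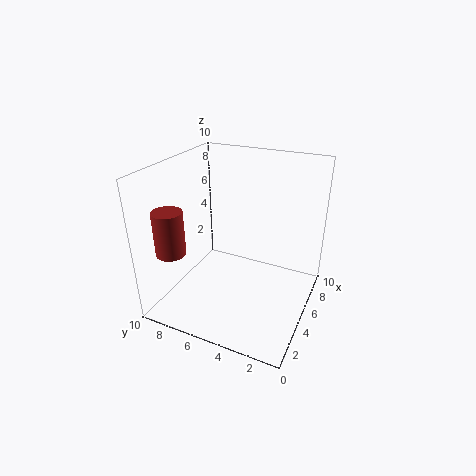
cx = 2, cy = 8.5, cz = 4.5, r = 1, color = 'brown'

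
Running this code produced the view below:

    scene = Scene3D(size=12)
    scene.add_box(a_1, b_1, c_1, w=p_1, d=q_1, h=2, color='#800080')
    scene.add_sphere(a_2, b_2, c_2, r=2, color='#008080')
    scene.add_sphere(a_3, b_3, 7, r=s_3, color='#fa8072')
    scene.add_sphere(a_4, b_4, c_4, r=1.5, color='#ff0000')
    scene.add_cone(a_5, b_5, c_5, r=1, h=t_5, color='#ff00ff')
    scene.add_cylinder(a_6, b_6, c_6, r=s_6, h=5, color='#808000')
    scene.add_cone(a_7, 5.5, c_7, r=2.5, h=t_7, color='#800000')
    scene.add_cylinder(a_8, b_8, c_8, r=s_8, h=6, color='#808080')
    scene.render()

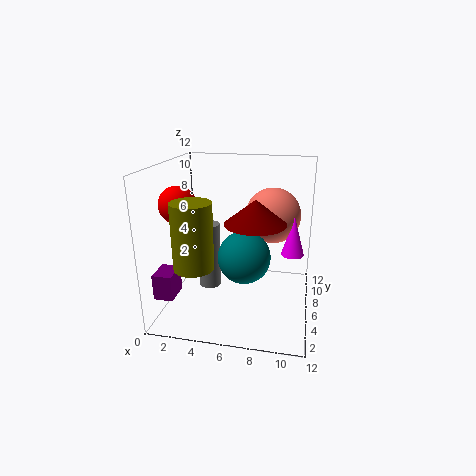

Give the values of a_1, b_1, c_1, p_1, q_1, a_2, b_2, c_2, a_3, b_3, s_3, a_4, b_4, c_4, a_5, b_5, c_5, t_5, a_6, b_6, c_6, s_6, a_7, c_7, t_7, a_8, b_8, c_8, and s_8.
a_1 = 0.5
b_1 = 1
c_1 = 2.5
p_1 = 1.5
q_1 = 2
a_2 = 7
b_2 = 3.5
c_2 = 5.5
a_3 = 8.5
b_3 = 9.5
s_3 = 2.5
a_4 = 1.5
b_4 = 4.5
c_4 = 9
a_5 = 10.5
b_5 = 8
c_5 = 4
t_5 = 3.5
a_6 = 3.5
b_6 = 2
c_6 = 5
s_6 = 1.5
a_7 = 7.5
c_7 = 7.5
t_7 = 2
a_8 = 3
b_8 = 7.5
c_8 = 0.5
s_8 = 1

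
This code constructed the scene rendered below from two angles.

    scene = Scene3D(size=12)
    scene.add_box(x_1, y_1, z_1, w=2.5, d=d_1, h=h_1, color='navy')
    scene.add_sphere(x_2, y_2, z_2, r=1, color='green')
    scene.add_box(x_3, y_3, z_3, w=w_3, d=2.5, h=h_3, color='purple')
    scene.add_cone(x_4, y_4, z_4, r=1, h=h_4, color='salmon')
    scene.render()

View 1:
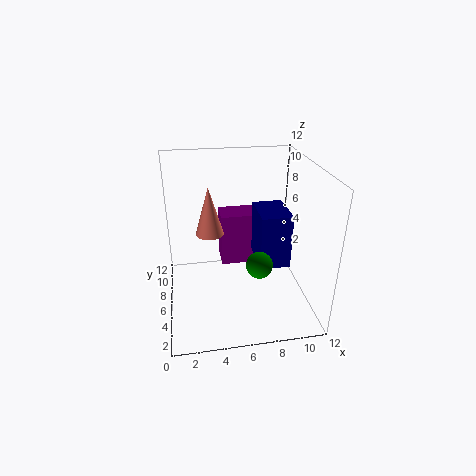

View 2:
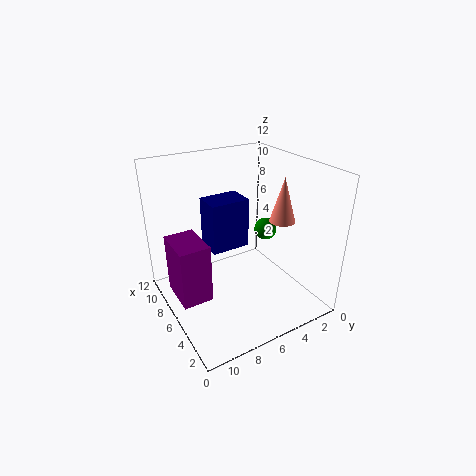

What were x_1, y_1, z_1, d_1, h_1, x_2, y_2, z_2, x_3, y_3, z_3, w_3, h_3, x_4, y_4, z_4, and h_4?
x_1 = 7.5, y_1 = 4, z_1 = 4, d_1 = 3.5, h_1 = 4.5, x_2 = 7, y_2 = 2.5, z_2 = 5.5, x_3 = 5, y_3 = 9, z_3 = 1.5, w_3 = 3.5, h_3 = 5, x_4 = 3.5, y_4 = 3.5, z_4 = 8, h_4 = 3.5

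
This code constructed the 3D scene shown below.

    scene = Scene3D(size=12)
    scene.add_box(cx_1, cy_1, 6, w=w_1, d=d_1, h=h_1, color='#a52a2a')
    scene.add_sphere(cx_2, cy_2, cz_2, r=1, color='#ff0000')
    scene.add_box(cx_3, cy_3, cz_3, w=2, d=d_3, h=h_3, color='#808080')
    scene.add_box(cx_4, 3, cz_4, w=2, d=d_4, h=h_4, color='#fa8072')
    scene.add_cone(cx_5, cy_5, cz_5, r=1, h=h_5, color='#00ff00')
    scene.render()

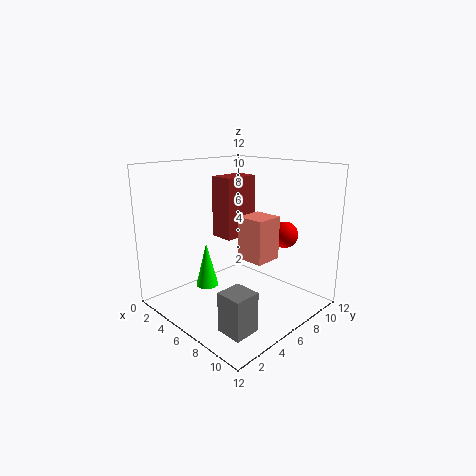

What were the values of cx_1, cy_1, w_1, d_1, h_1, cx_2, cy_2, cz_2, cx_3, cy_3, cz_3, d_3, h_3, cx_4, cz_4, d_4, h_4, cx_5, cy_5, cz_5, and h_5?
cx_1 = 4, cy_1 = 5, w_1 = 2, d_1 = 3, h_1 = 5, cx_2 = 10, cy_2 = 7, cz_2 = 7, cx_3 = 9, cy_3 = 1, cz_3 = 1, d_3 = 2, h_3 = 3, cx_4 = 9, cz_4 = 6, d_4 = 2, h_4 = 3, cx_5 = 3, cy_5 = 5, cz_5 = 1, h_5 = 4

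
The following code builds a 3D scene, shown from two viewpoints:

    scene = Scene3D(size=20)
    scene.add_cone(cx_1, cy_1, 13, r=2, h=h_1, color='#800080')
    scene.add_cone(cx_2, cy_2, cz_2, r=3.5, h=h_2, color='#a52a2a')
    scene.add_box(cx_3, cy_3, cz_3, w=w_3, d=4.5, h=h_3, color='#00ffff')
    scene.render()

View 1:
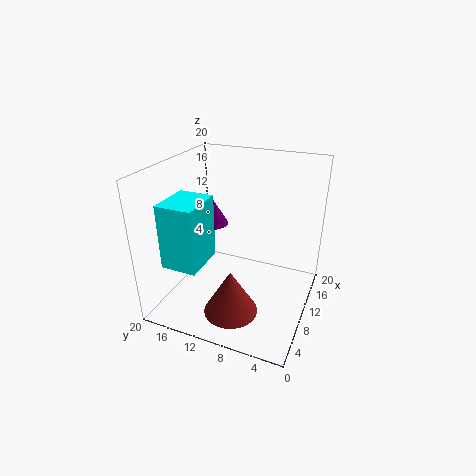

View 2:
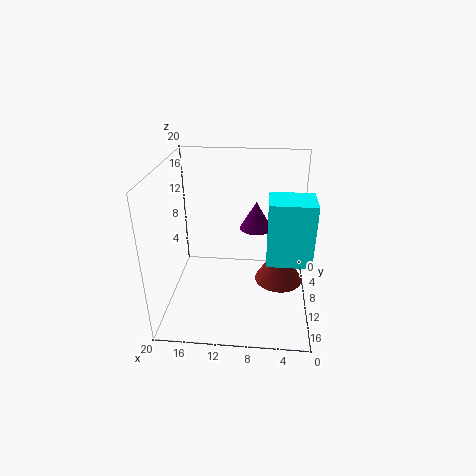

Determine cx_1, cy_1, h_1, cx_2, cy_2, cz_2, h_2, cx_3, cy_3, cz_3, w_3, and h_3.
cx_1 = 7.5
cy_1 = 12.5
h_1 = 3.5
cx_2 = 4
cy_2 = 8.5
cz_2 = 2.5
h_2 = 6
cx_3 = 0.5
cy_3 = 11.5
cz_3 = 9.5
w_3 = 5.5
h_3 = 8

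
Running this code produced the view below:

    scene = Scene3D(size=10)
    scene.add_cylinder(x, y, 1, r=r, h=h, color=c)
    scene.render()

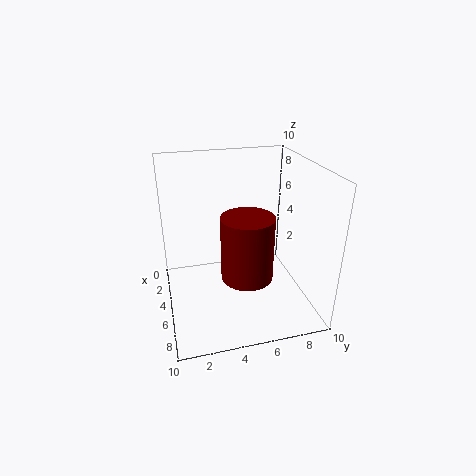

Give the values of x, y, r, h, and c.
x = 4
y = 6
r = 2
h = 5
c = 'maroon'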